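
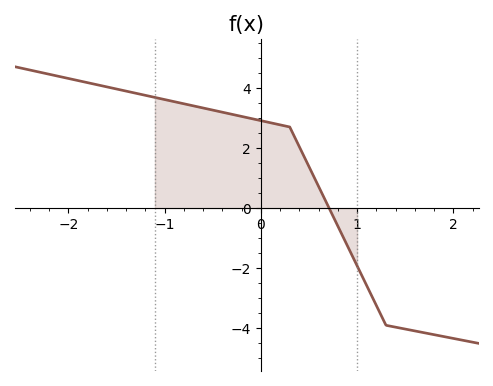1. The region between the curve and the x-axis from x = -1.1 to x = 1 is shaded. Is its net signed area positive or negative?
positive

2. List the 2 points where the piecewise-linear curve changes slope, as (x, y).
(0.3, 2.7); (1.3, -3.9)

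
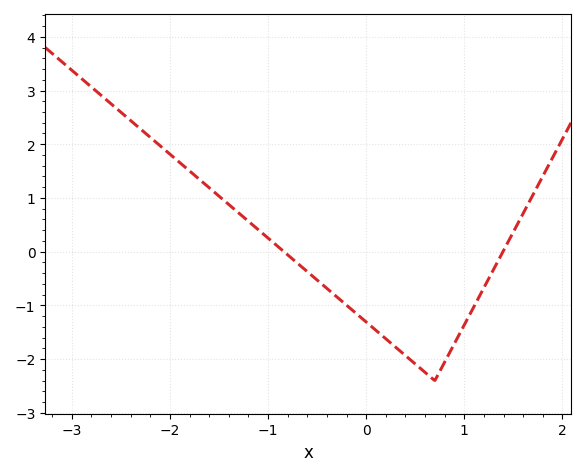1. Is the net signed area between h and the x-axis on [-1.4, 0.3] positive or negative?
negative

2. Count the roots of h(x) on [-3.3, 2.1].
2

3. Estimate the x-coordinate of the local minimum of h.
0.7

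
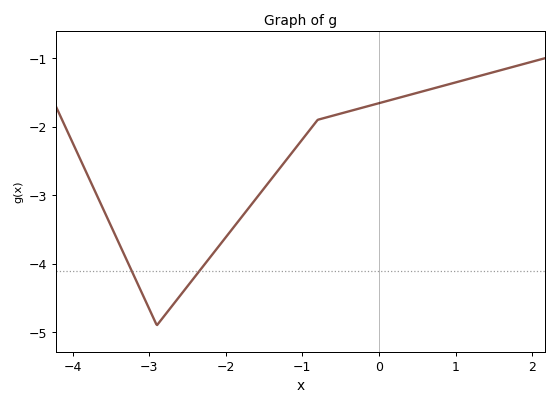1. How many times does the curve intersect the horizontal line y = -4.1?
2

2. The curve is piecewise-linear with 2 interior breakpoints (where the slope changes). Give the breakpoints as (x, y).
(-2.9, -4.9); (-0.8, -1.9)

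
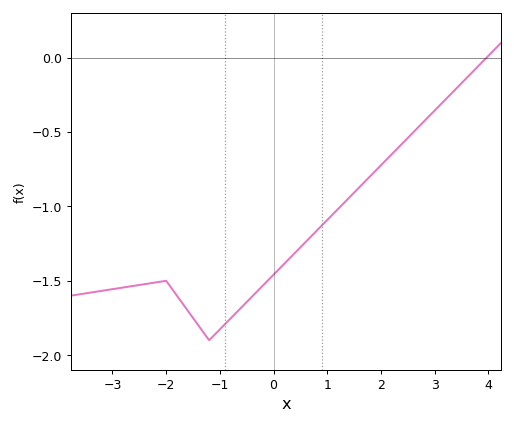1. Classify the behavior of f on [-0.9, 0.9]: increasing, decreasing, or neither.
increasing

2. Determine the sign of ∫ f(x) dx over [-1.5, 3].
negative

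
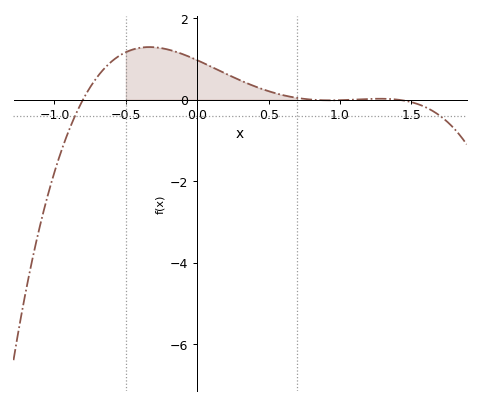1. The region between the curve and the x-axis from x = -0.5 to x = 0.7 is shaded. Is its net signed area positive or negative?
positive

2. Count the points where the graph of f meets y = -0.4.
2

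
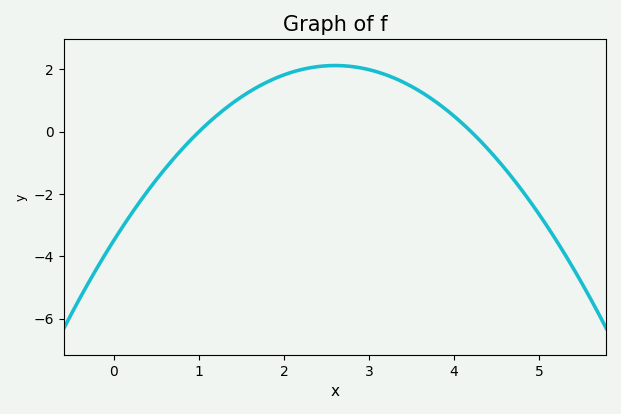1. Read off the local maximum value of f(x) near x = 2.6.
2.2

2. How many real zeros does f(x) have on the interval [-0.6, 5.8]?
2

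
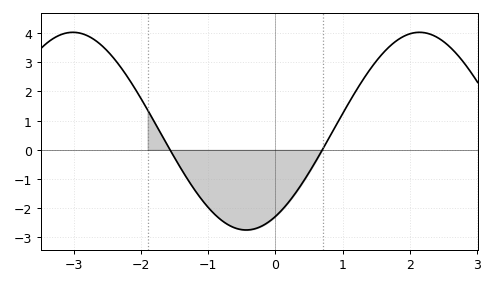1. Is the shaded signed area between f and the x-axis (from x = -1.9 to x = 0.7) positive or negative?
negative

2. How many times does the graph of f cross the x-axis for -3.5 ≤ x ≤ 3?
2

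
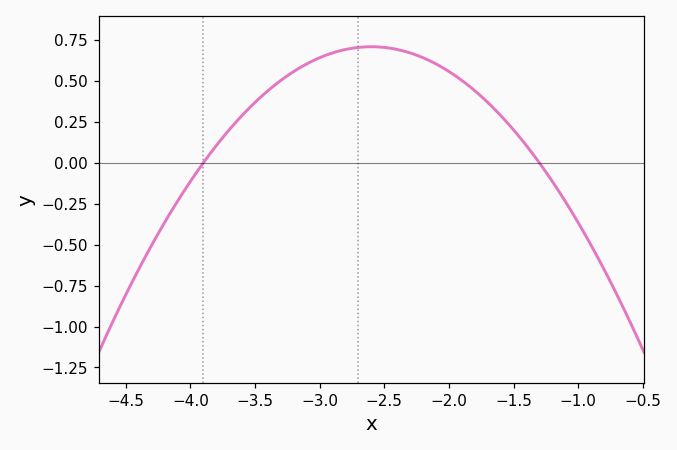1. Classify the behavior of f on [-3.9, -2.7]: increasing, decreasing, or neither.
increasing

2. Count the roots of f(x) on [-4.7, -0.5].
2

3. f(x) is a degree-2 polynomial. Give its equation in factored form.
y = -0.42(x + 3.9)(x + 1.3)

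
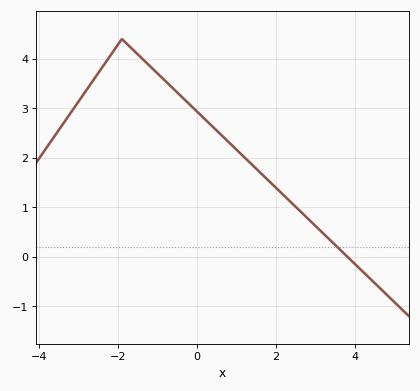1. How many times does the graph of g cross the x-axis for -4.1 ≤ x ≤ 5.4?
1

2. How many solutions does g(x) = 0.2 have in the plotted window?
1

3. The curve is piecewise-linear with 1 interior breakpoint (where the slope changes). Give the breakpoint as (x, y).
(-1.9, 4.4)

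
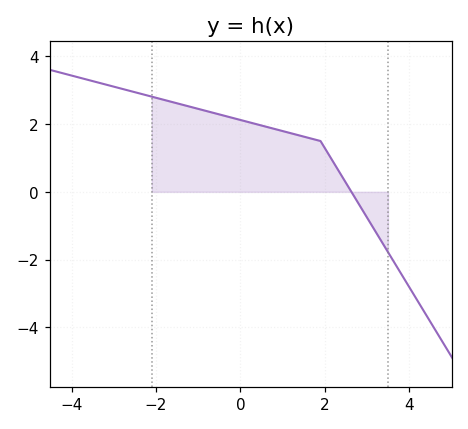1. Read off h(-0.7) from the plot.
2.4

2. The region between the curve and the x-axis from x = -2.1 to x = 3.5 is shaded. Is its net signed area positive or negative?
positive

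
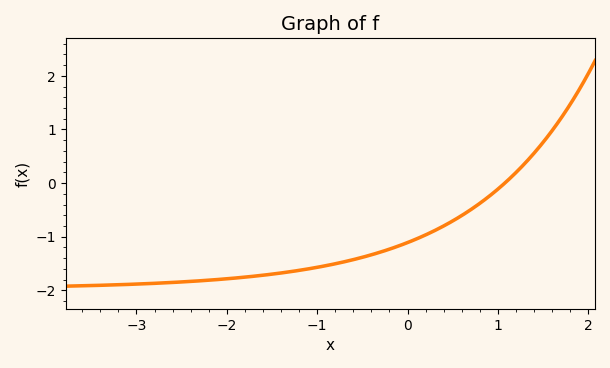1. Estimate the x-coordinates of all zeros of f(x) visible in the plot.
1.1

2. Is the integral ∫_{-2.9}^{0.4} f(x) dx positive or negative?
negative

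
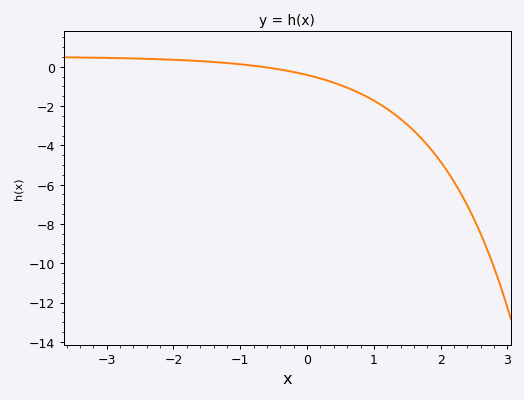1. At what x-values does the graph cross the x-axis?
-0.7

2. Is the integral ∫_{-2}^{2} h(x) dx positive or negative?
negative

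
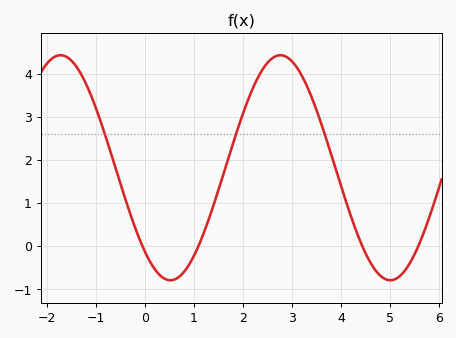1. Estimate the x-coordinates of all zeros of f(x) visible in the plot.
0, 1, 4.4, 5.6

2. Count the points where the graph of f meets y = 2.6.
3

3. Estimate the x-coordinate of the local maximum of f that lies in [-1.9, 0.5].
-1.8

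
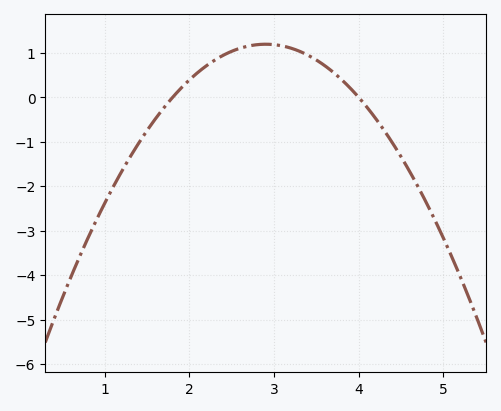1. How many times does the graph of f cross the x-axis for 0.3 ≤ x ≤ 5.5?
2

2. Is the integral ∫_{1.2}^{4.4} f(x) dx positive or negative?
positive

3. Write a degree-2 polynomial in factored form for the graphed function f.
y = -0.99(x - 1.8)(x - 4)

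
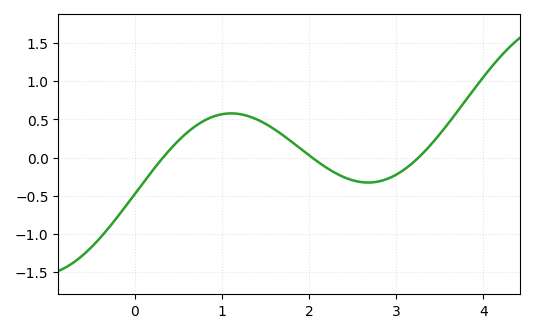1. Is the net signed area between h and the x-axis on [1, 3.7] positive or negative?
positive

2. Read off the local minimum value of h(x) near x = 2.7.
-0.35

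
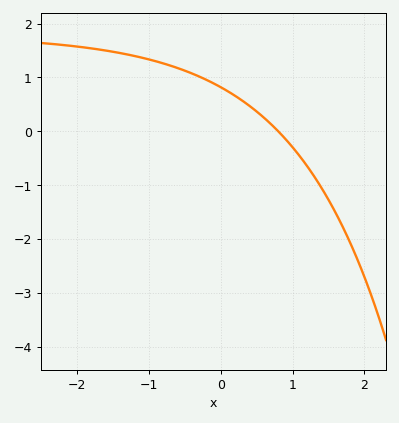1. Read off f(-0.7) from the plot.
1.22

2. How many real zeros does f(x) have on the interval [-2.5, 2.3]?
1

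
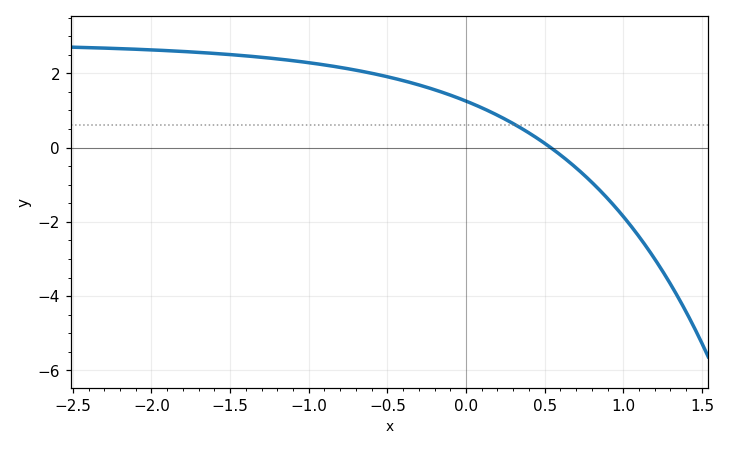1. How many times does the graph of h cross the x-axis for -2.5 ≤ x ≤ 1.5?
1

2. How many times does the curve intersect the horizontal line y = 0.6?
1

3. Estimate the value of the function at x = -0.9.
2.22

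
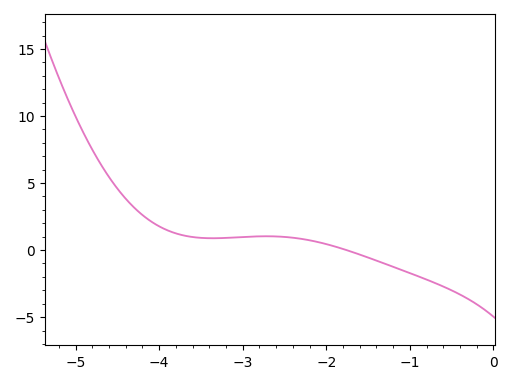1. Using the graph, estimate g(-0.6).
-2.72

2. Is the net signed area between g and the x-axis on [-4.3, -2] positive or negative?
positive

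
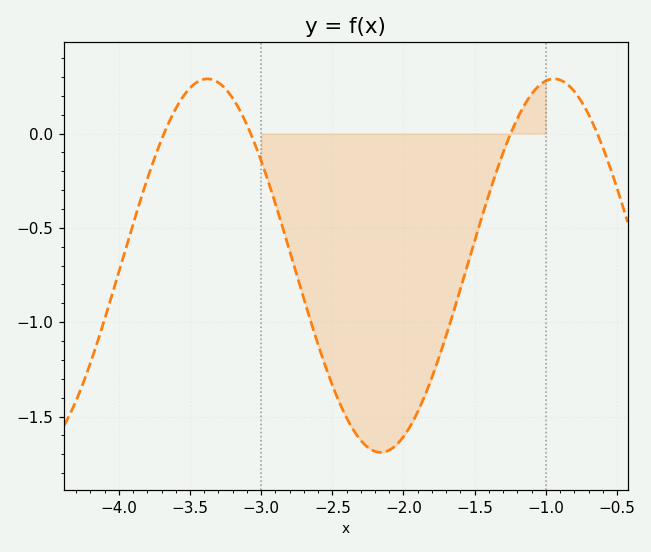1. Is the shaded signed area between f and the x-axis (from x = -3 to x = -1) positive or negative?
negative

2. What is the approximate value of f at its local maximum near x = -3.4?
0.3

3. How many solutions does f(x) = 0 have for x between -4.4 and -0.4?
4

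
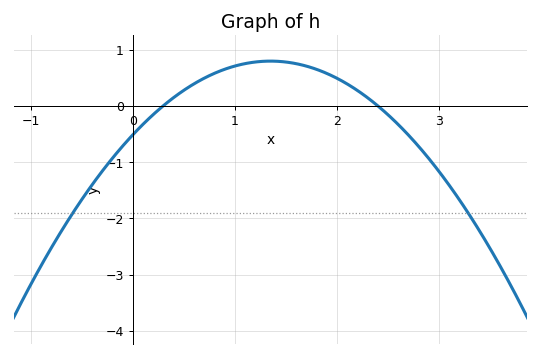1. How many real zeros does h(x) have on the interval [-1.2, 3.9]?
2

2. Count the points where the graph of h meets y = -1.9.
2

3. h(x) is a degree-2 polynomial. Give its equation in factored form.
y = -0.72(x - 0.3)(x - 2.4)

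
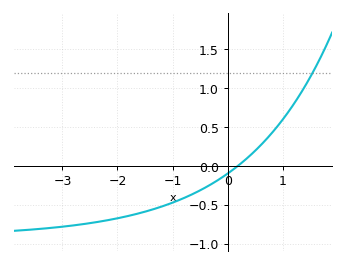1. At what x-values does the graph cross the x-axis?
0.2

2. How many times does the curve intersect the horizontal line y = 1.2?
1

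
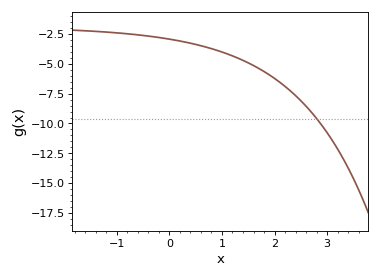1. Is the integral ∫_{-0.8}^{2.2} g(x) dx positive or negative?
negative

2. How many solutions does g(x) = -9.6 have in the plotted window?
1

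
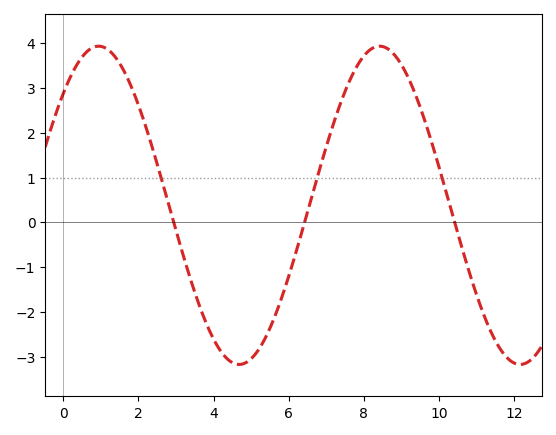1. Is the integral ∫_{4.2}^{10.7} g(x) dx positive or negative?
positive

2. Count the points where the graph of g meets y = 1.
3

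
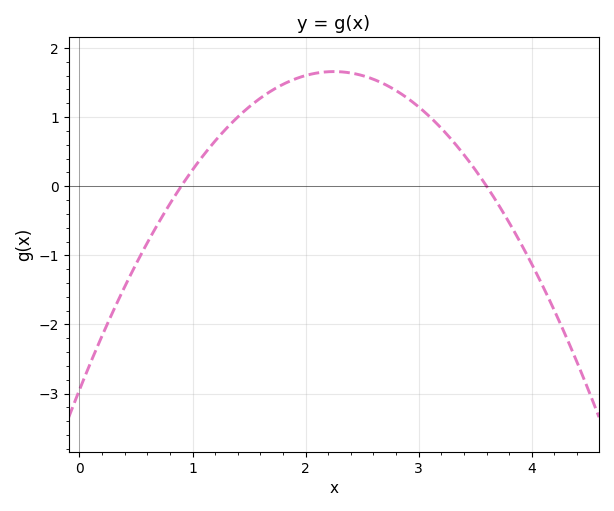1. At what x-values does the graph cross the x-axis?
0.9, 3.6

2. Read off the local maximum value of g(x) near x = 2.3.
1.7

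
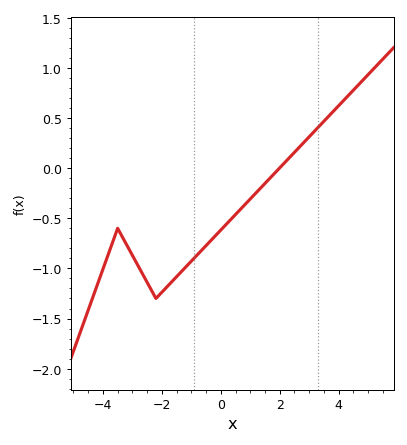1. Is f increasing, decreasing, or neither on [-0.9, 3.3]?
increasing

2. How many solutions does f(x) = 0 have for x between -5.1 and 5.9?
1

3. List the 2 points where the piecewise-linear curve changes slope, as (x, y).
(-3.5, -0.6); (-2.2, -1.3)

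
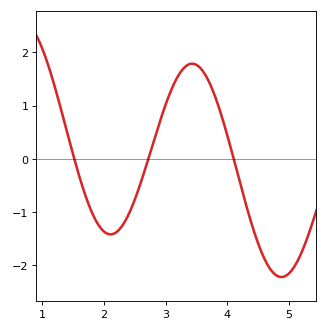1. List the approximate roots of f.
1.5, 2.7, 4.1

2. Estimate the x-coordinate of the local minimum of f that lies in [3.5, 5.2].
4.9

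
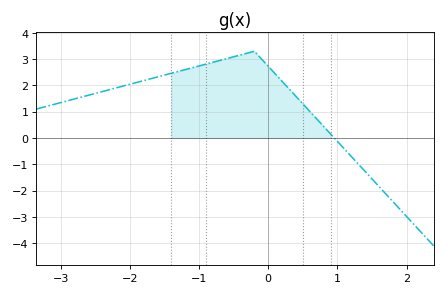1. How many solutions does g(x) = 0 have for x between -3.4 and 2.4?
1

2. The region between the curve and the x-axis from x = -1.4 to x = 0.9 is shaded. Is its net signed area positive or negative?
positive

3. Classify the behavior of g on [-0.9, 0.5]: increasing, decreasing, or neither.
neither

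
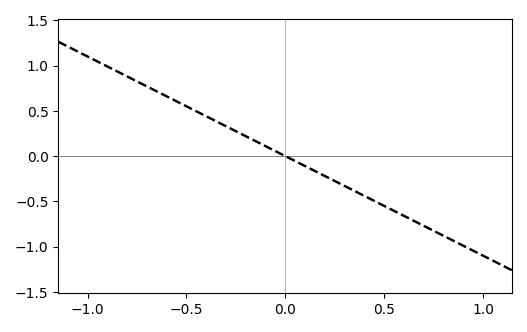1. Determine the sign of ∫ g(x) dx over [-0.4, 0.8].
negative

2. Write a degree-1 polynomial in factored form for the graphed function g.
y = -1.1(x - 0)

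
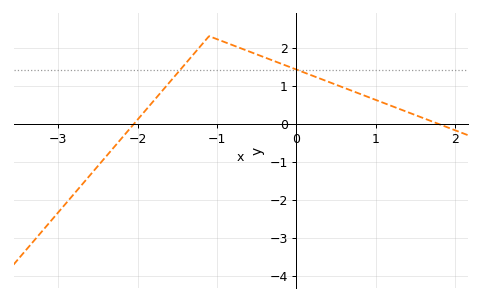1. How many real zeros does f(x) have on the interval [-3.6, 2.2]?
2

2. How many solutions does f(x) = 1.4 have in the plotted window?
2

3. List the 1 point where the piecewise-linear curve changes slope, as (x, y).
(-1.1, 2.3)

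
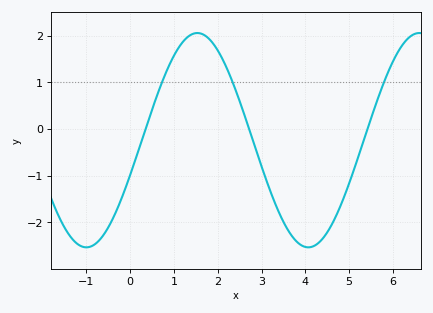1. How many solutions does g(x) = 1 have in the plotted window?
3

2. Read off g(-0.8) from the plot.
-2.47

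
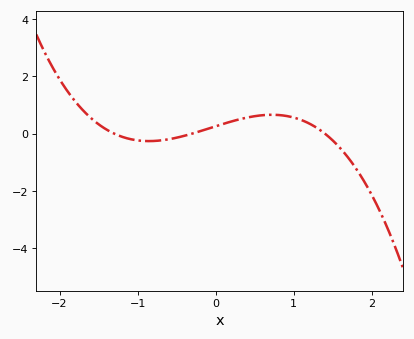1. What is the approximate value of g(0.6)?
0.6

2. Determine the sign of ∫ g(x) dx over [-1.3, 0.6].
positive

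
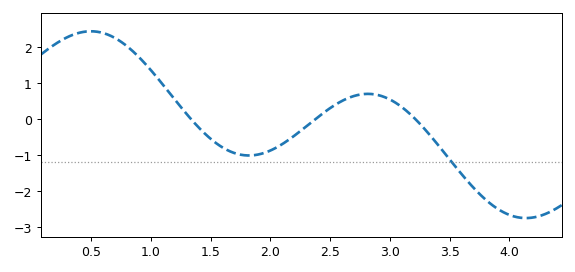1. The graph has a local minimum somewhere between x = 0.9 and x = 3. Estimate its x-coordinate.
1.82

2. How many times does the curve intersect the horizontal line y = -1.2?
1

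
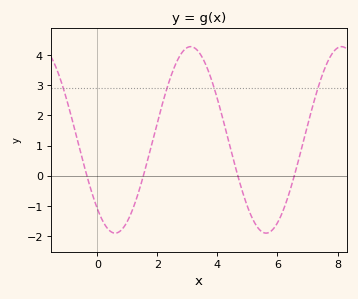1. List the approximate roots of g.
-0.4, 1.6, 4.6, 6.6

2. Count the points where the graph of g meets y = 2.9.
4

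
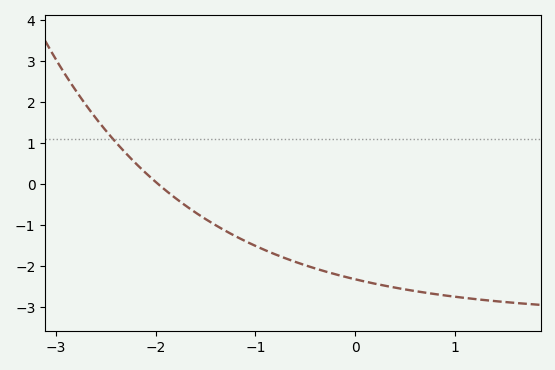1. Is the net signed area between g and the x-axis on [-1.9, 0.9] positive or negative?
negative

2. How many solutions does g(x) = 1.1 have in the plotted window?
1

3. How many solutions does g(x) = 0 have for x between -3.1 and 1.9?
1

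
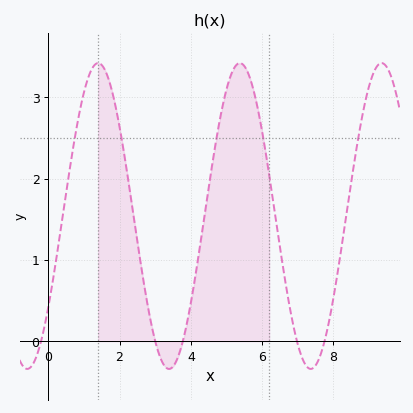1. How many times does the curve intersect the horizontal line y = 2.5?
5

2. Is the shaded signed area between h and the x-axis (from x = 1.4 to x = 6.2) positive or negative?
positive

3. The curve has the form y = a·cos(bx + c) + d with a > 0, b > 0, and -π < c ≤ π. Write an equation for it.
y = 1.88cos(1.58x - 2.21) + 1.54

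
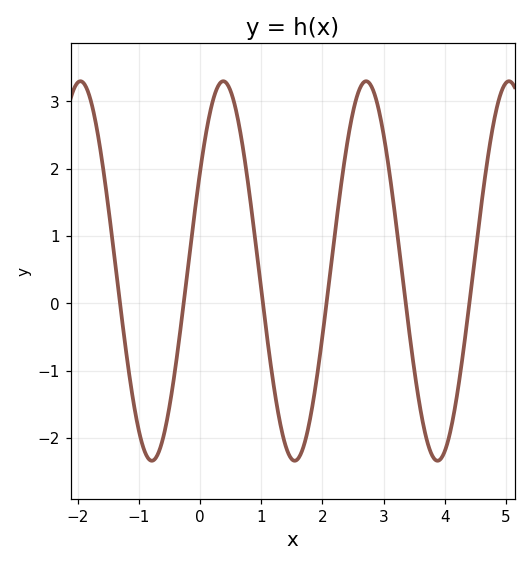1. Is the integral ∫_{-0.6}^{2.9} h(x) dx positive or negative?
positive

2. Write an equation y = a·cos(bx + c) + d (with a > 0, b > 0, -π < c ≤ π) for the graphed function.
y = 2.82cos(2.69x - 1.02) + 0.48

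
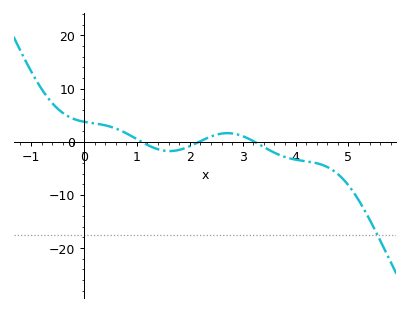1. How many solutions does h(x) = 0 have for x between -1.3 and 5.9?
3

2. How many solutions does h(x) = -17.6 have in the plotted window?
1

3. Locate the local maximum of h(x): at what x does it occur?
2.7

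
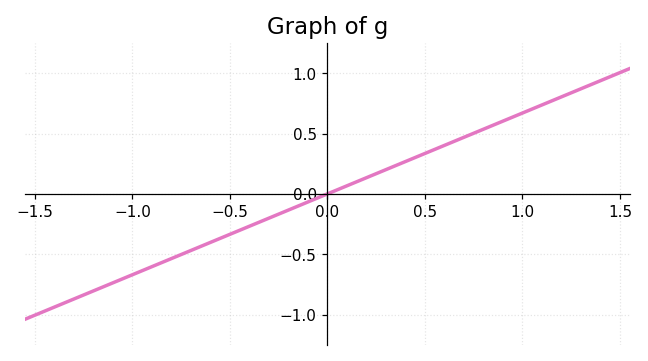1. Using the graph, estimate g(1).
0.67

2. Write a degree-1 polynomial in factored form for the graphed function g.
y = 0.67(x - 0)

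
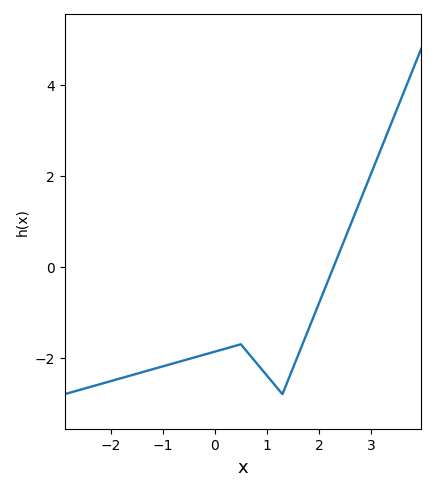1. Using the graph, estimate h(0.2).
-1.8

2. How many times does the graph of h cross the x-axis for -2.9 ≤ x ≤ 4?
1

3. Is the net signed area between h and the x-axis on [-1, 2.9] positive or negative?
negative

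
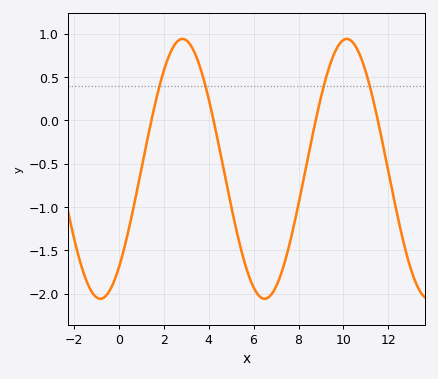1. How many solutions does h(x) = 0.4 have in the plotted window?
4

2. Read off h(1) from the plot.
-0.577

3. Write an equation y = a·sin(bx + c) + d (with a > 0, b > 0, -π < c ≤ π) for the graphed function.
y = 1.5sin(0.86x - 0.872) - 0.56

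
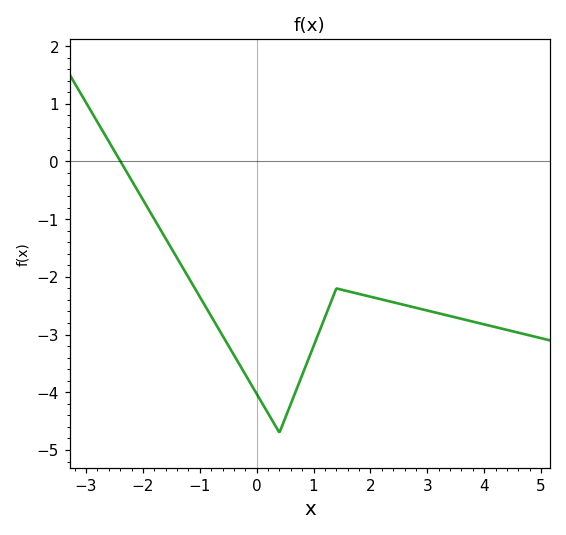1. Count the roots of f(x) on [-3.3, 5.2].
1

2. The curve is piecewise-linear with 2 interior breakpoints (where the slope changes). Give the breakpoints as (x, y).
(0.4, -4.7); (1.4, -2.2)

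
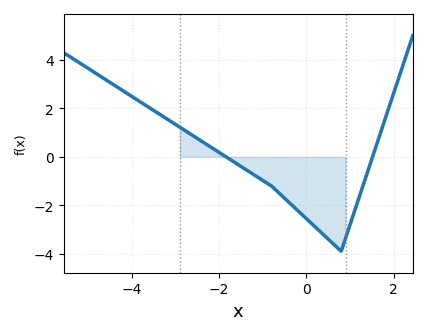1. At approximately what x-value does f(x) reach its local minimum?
0.799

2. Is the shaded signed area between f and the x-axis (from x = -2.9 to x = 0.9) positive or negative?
negative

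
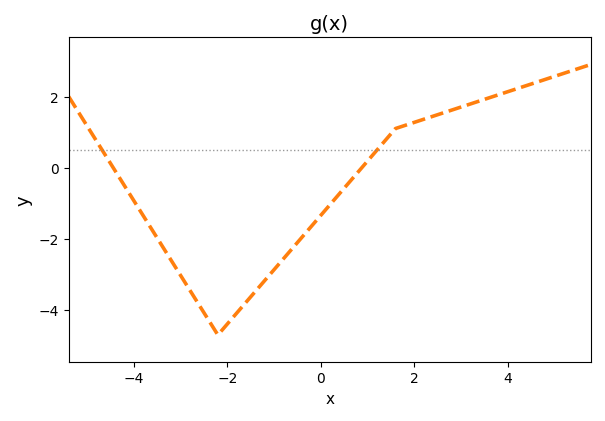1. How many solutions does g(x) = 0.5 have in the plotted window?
2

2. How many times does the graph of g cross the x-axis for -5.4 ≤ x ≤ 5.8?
2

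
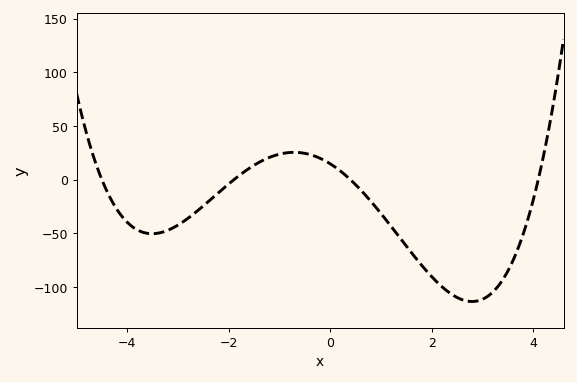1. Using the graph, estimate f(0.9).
-25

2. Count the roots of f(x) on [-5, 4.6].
4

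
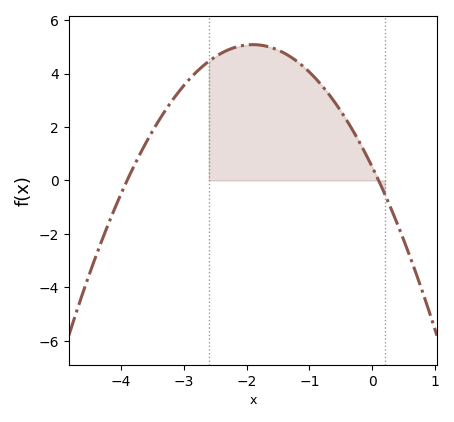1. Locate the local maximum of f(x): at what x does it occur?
-1.9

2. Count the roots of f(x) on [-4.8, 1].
2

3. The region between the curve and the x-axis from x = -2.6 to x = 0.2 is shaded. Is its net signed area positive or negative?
positive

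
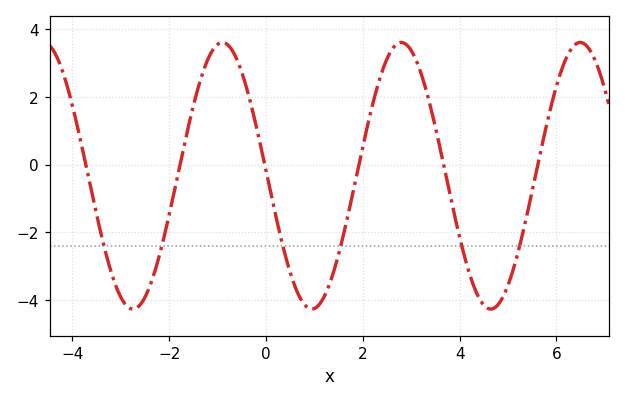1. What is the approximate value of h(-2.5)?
-4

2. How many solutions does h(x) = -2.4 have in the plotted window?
6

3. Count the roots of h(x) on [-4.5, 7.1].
6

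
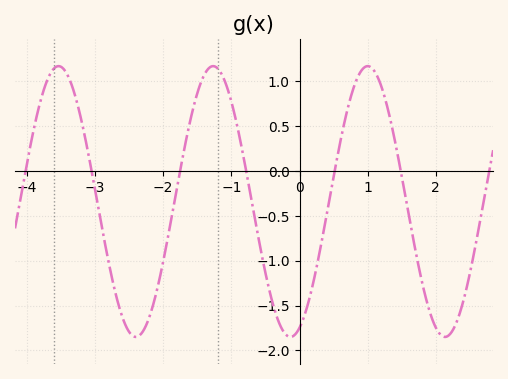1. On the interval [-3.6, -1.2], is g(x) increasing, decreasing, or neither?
neither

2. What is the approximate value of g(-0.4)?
-1.46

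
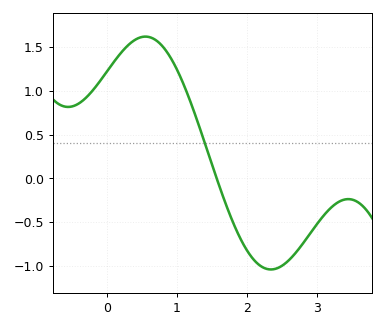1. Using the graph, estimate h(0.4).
1.58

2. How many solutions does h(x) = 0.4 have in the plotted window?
1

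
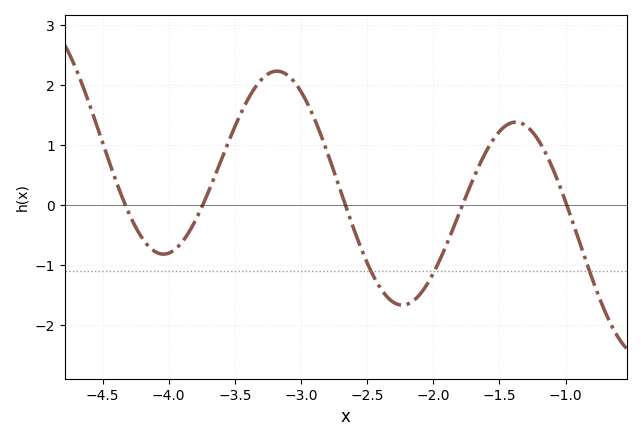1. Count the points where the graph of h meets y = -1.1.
3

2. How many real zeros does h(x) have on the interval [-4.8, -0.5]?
5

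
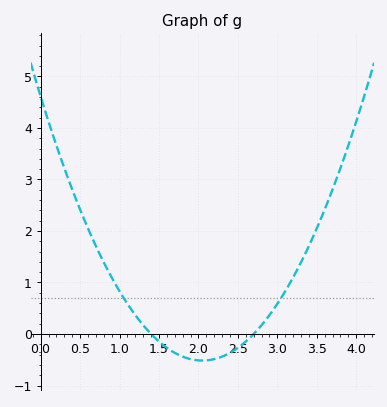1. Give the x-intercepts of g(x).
1.4, 2.7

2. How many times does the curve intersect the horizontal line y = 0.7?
2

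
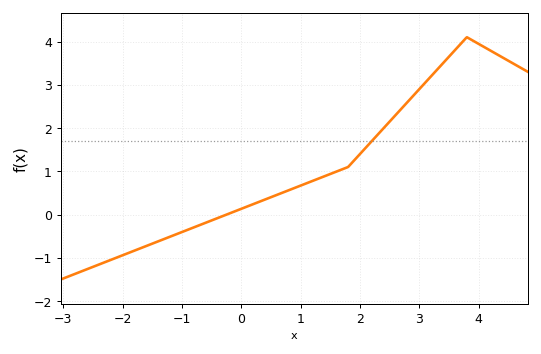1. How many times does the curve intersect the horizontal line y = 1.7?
1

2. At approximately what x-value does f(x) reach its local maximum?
3.8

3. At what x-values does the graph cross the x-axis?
-0.2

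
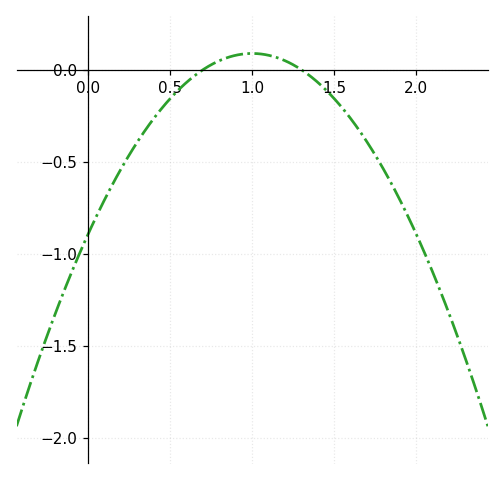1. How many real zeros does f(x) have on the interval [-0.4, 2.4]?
2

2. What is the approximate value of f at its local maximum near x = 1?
0.1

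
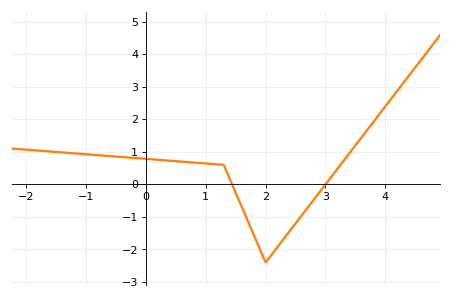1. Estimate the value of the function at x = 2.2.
-1.9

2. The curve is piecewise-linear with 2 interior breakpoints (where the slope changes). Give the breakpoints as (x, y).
(1.3, 0.6); (2, -2.4)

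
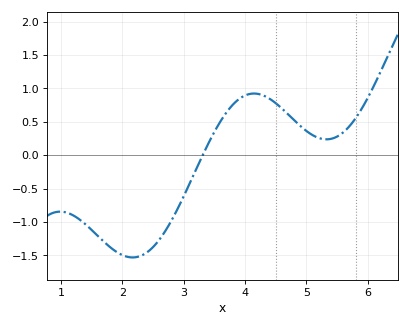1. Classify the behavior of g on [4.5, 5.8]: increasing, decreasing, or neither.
neither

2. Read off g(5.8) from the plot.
0.552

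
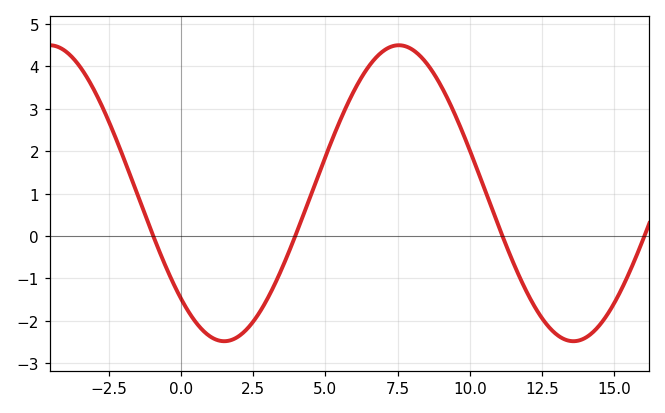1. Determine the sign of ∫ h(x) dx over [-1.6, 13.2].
positive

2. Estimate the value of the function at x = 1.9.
-2.4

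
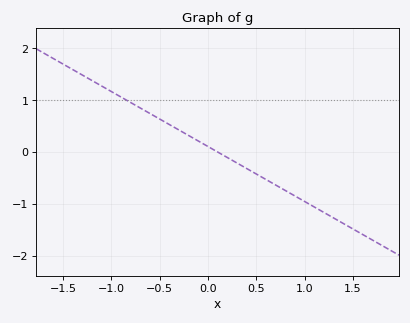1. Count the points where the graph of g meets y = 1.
1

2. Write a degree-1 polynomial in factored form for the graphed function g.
y = -1.06(x - 0.1)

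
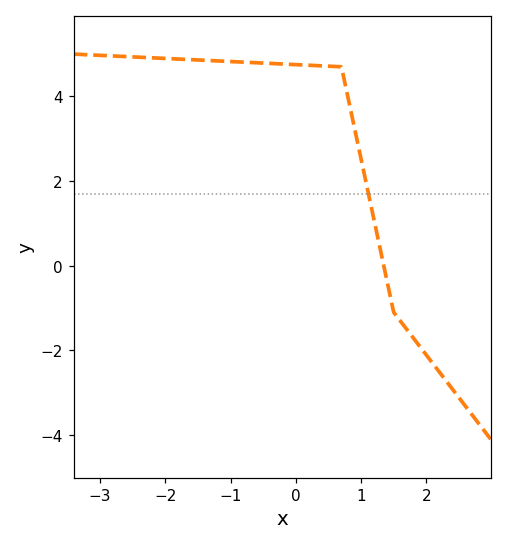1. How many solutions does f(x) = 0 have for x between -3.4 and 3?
1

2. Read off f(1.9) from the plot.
-2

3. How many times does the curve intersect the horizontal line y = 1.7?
1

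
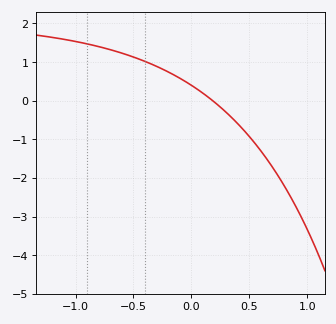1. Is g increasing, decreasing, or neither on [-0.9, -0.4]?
decreasing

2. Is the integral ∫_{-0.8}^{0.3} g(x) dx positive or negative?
positive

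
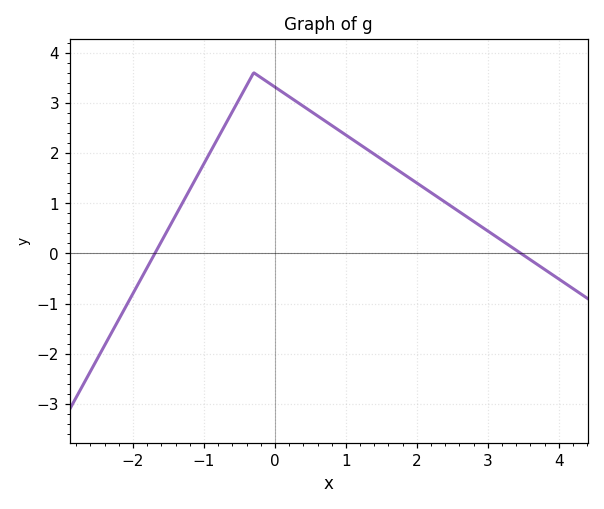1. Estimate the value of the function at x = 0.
3.31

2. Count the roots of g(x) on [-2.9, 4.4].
2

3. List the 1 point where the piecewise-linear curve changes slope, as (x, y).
(-0.3, 3.6)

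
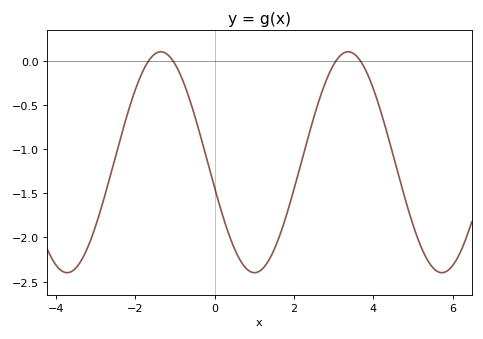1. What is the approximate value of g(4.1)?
-0.446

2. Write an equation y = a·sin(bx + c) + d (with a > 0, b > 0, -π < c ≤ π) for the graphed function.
y = 1.25sin(1.33x - 2.91) - 1.15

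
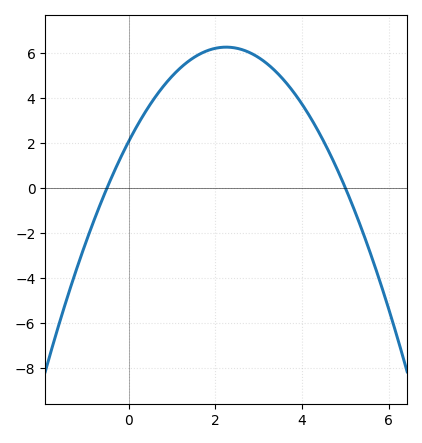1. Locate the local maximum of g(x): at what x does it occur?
2.25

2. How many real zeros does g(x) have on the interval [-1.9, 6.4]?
2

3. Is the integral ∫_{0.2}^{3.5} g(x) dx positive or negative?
positive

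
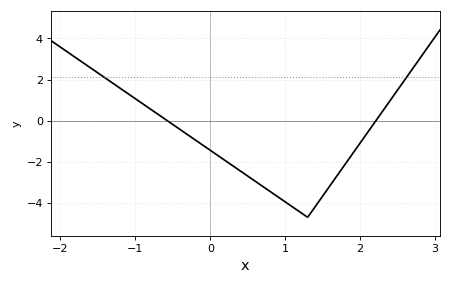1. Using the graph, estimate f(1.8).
-2.2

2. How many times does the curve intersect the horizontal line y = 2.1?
2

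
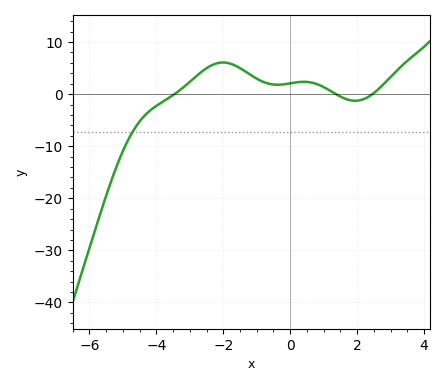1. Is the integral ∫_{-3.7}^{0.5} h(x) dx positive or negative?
positive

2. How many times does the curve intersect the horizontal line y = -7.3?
1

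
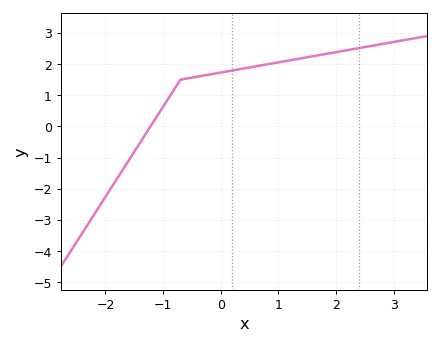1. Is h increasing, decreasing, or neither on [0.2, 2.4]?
increasing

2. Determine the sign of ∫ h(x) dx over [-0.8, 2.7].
positive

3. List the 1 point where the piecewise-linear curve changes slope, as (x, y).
(-0.7, 1.5)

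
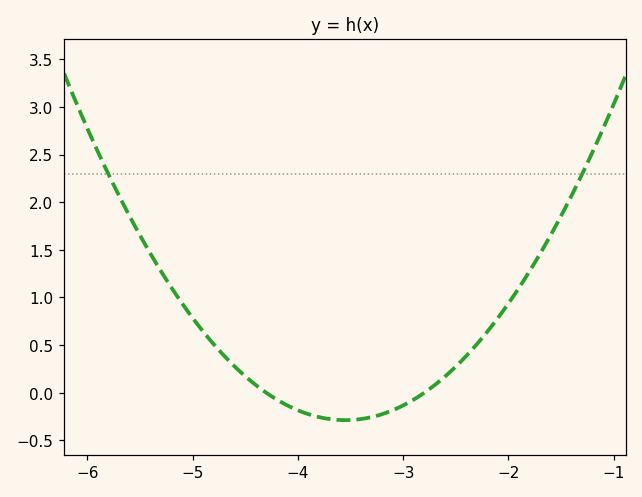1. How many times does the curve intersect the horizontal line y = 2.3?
2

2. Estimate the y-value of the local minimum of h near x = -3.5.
-0.3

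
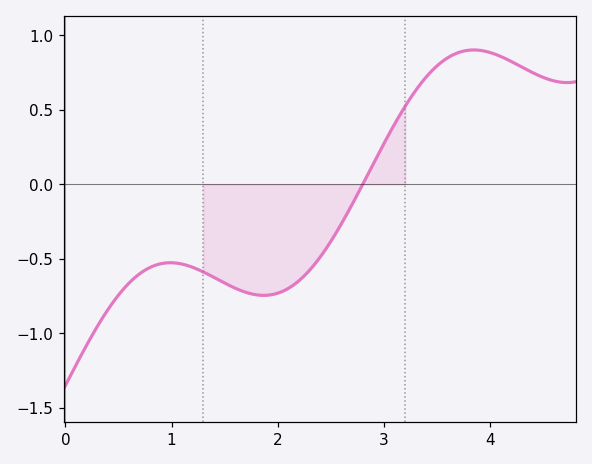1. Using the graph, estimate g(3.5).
0.795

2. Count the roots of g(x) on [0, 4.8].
1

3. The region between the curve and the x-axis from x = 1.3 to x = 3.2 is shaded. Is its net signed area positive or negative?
negative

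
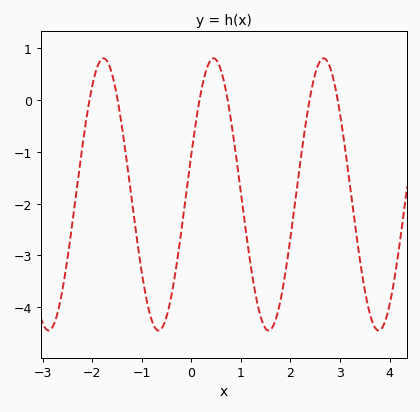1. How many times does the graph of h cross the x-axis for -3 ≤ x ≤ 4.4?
6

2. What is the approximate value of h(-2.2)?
-0.9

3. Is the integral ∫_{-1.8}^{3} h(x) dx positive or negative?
negative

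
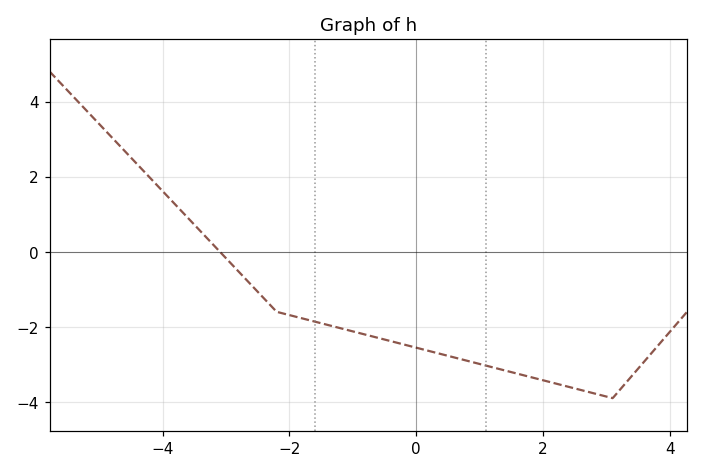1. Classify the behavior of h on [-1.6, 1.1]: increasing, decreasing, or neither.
decreasing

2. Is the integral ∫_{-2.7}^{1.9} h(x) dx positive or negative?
negative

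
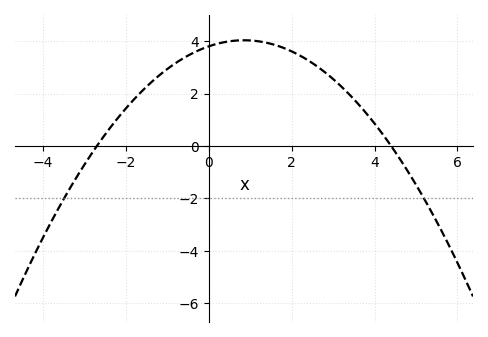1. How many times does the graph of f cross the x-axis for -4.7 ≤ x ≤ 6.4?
2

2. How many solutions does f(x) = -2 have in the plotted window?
2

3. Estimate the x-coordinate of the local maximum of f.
0.85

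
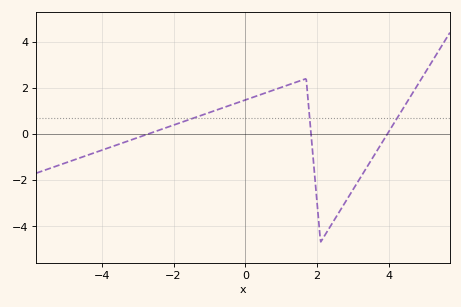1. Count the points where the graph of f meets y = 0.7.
3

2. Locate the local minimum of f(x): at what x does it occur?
2.2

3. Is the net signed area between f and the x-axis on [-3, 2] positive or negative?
positive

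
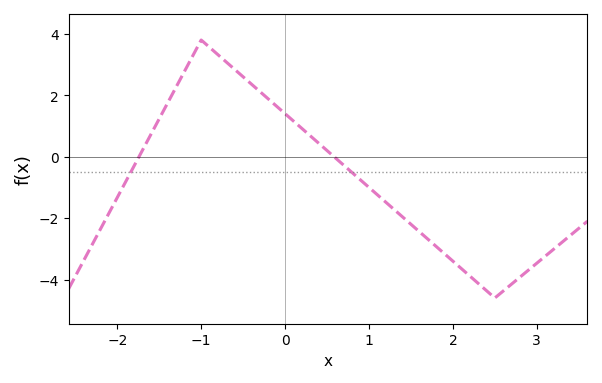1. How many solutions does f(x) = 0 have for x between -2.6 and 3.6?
2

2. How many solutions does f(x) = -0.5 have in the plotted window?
2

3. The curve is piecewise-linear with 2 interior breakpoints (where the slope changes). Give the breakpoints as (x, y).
(-1, 3.8); (2.5, -4.6)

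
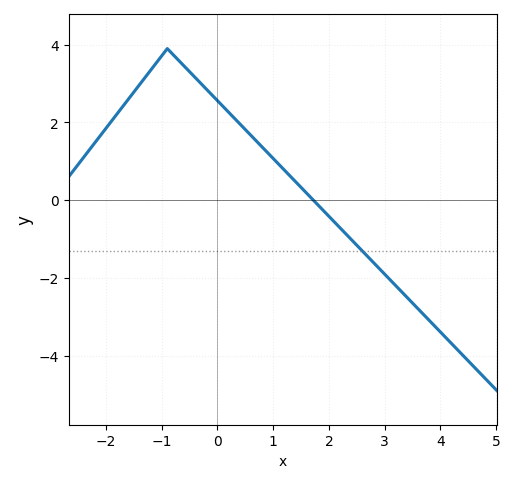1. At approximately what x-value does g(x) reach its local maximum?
-0.8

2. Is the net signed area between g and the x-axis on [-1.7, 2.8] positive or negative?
positive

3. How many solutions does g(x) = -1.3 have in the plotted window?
1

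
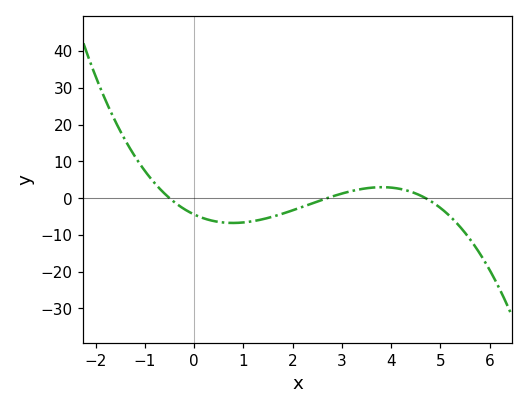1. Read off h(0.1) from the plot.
-5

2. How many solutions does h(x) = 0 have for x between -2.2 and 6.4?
3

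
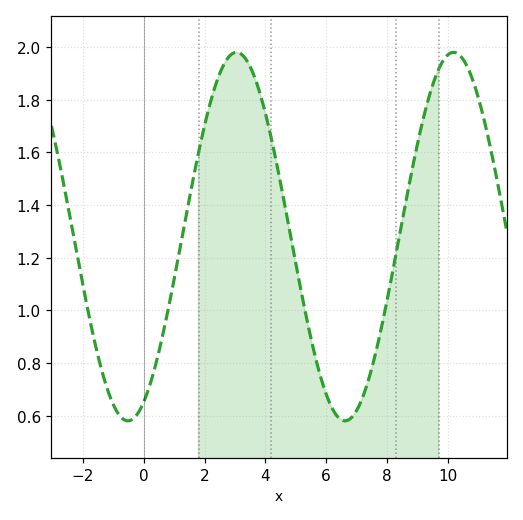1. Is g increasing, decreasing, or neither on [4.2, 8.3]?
neither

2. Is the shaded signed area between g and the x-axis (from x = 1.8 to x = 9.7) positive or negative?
positive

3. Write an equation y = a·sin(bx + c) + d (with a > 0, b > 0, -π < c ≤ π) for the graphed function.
y = 0.7sin(0.88x - 1.1) + 1.28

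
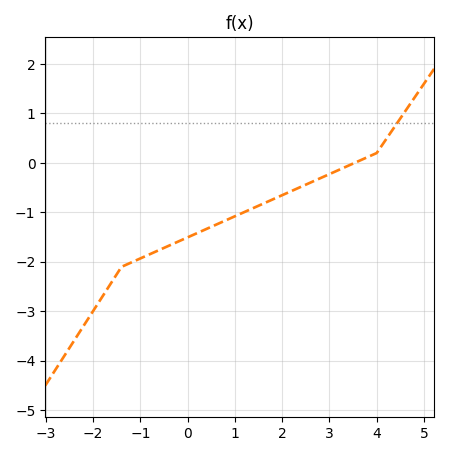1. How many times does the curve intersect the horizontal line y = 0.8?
1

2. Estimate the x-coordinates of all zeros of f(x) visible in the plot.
3.53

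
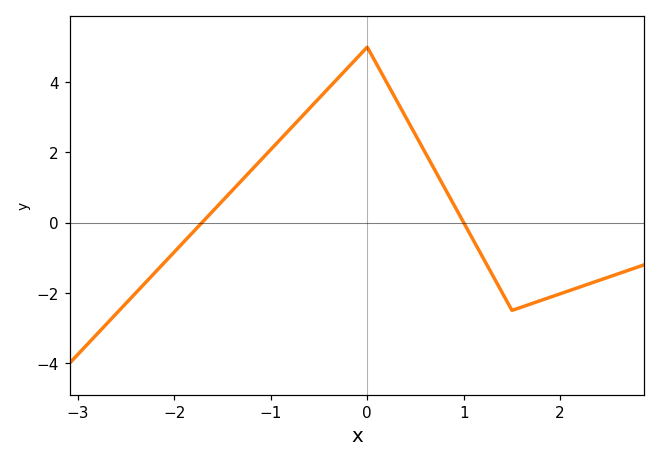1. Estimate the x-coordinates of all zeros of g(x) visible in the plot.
-1.7, 1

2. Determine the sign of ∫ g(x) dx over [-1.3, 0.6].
positive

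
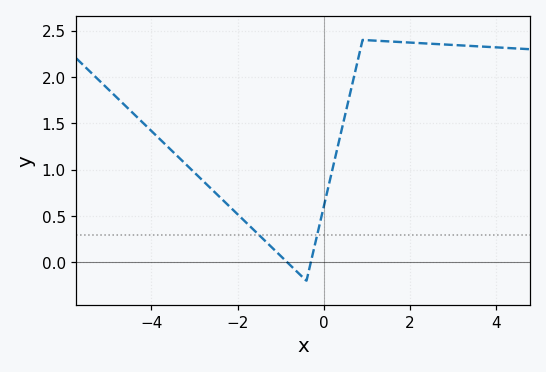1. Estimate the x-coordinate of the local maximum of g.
1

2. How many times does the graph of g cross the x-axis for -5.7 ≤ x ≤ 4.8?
2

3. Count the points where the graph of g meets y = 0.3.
2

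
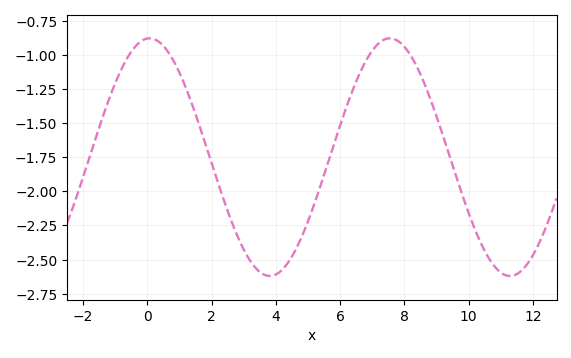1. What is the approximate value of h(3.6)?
-2.61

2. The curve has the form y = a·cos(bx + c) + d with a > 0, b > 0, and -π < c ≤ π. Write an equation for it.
y = 0.87cos(0.84x - 0.06) - 1.75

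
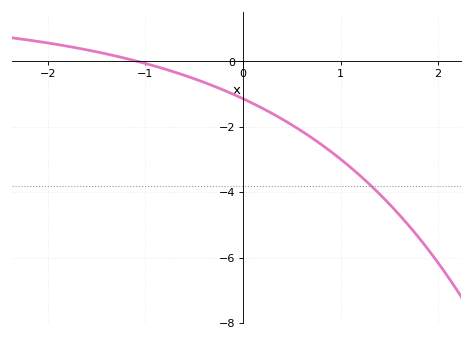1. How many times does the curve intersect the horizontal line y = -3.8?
1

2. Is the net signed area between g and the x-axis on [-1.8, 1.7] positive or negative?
negative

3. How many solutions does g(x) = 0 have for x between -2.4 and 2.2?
1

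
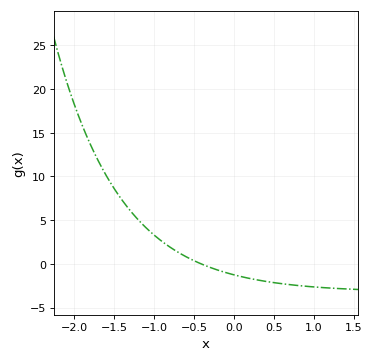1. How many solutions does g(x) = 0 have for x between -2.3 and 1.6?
1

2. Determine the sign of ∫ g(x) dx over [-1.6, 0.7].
positive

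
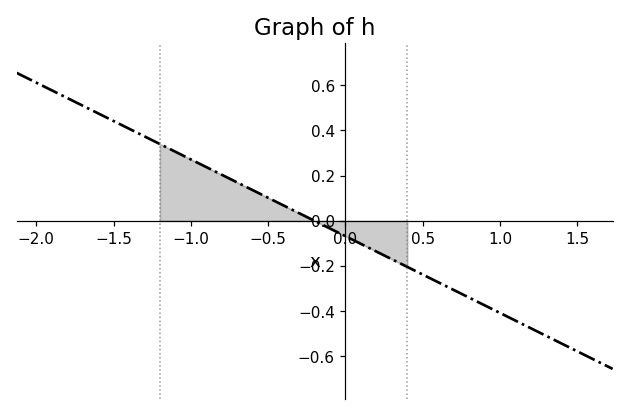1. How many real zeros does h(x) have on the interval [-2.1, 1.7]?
1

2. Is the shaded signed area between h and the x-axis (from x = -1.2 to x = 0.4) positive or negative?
positive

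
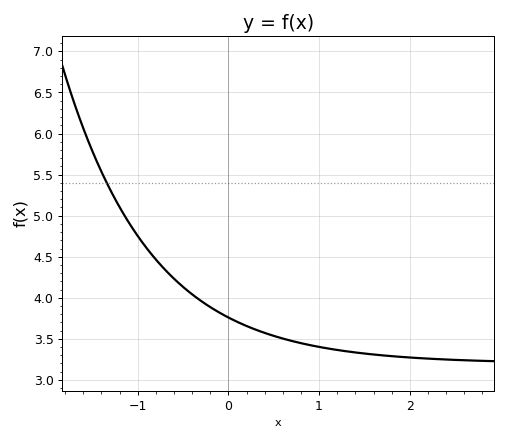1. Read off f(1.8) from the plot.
3.29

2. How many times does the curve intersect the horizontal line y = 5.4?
1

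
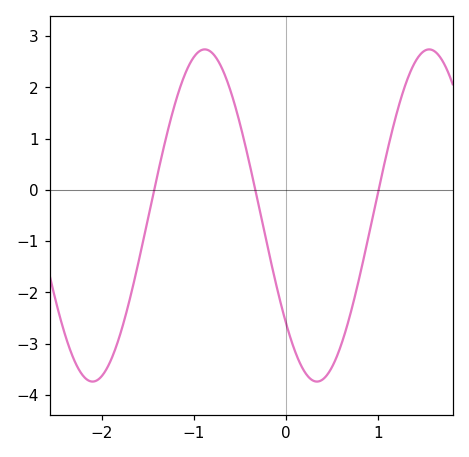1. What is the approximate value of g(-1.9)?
-3.31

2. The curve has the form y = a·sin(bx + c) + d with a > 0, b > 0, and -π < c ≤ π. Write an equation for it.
y = 3.24sin(2.58x - 2.43) - 0.5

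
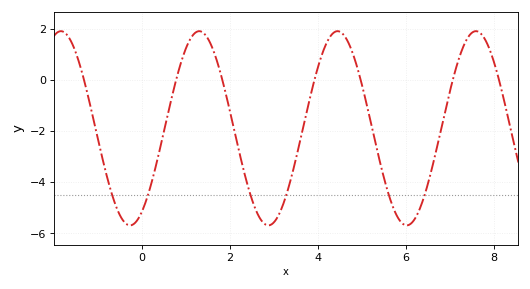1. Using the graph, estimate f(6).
-5.69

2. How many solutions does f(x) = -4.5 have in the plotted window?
6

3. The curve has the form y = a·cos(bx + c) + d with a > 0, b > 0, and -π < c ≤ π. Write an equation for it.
y = 3.8cos(2x - 2.62) - 1.89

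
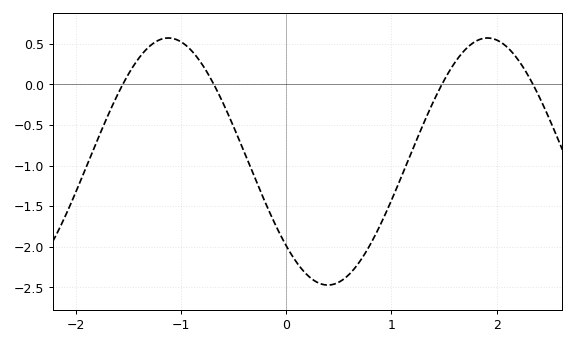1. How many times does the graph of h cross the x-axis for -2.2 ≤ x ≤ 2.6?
4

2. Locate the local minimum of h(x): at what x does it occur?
0.4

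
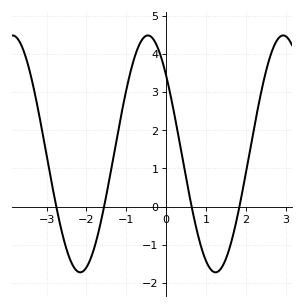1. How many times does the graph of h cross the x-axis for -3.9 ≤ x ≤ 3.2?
4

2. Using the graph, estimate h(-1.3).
1.4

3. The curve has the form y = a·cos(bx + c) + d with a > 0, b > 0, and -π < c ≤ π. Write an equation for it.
y = 3.1cos(1.9x + 0.85) + 1.38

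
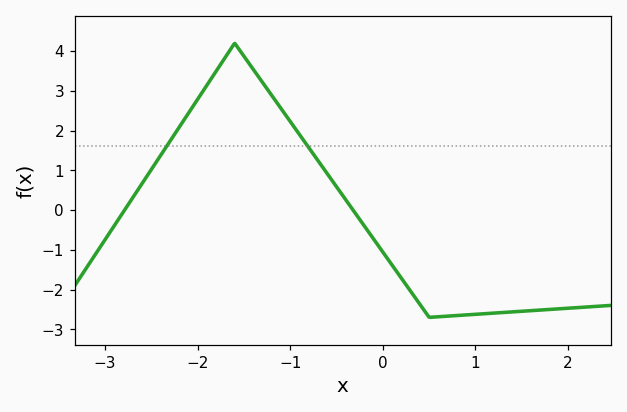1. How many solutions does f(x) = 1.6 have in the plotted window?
2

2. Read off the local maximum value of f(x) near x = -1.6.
4.2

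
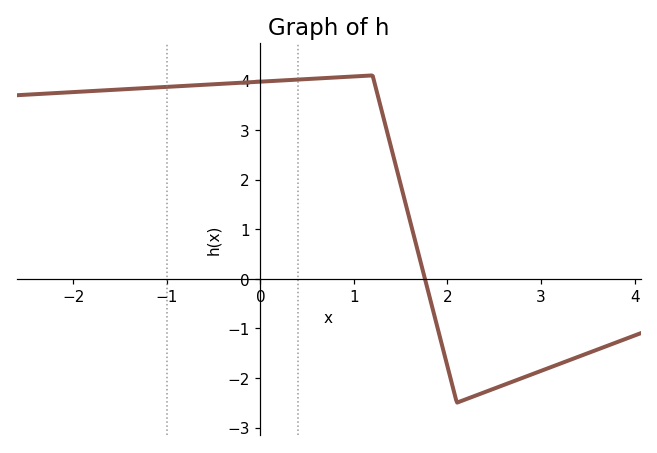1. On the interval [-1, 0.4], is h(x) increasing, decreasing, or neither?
increasing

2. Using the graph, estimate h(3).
-1.9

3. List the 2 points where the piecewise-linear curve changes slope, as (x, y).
(1.2, 4.1); (2.1, -2.5)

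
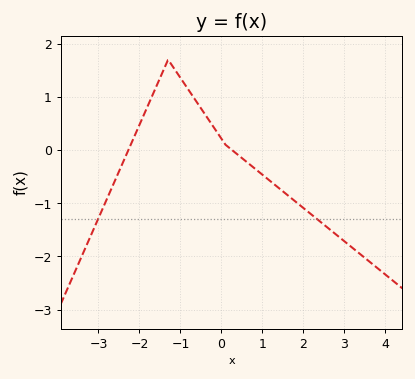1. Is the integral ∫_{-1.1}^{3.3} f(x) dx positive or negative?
negative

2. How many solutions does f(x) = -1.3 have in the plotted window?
2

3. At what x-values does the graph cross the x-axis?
-2.27, 0.26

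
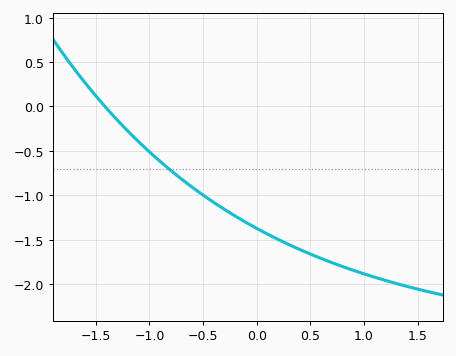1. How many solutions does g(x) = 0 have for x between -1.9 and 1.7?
1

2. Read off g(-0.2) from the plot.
-1.23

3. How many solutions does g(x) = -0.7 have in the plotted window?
1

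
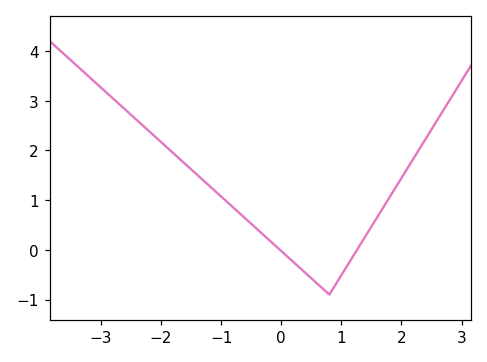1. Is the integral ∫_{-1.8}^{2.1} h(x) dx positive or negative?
positive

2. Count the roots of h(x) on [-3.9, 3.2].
2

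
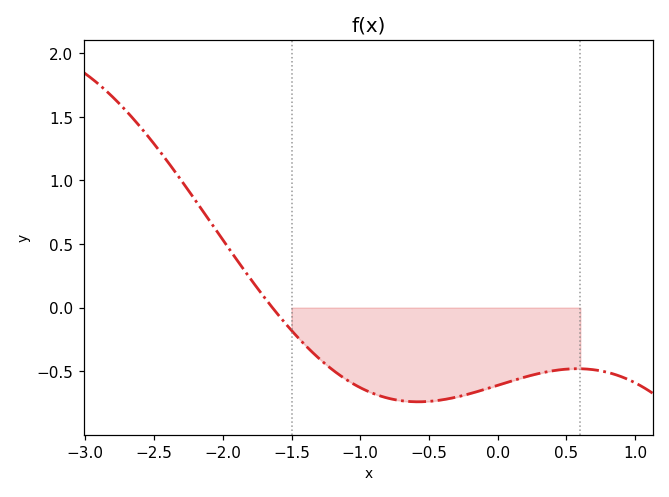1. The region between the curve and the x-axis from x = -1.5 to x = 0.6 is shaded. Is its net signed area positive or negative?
negative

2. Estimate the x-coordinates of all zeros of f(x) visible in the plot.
-1.64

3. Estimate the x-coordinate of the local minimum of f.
-0.579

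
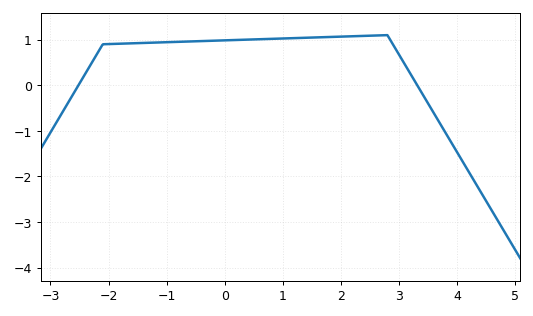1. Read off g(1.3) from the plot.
1.04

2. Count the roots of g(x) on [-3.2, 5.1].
2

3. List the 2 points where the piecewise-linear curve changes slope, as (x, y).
(-2.1, 0.9); (2.8, 1.1)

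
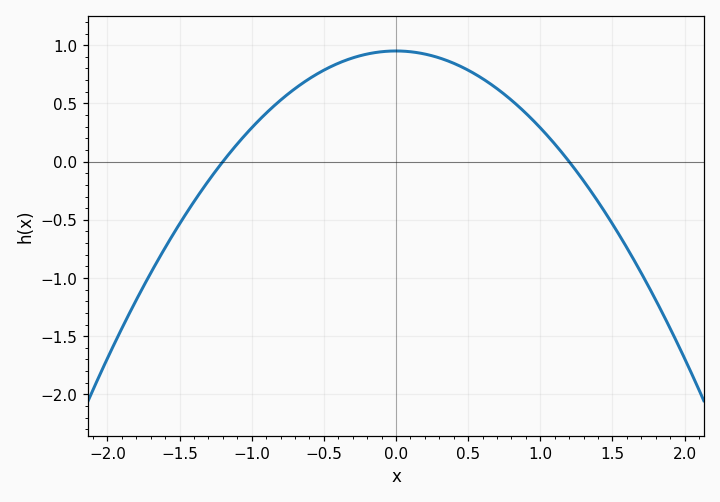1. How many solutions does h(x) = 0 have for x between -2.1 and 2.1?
2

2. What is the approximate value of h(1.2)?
0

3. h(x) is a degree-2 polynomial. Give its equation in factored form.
y = -0.66(x + 1.2)(x - 1.2)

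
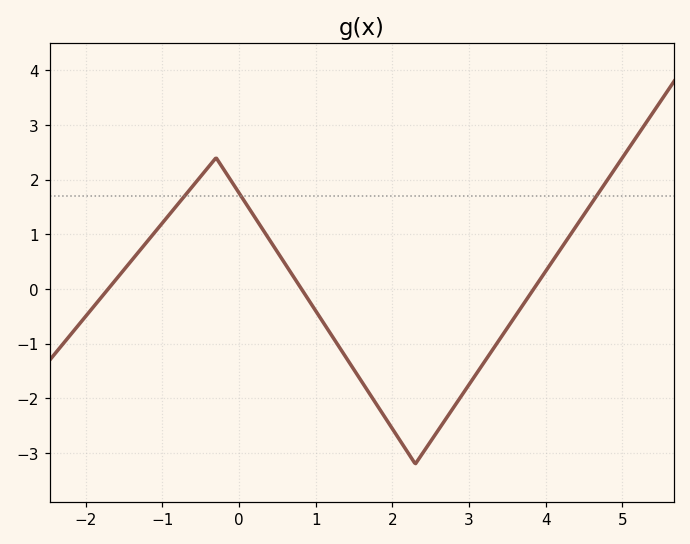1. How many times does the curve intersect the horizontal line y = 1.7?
3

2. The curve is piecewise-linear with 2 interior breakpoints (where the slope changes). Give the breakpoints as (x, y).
(-0.3, 2.4); (2.3, -3.2)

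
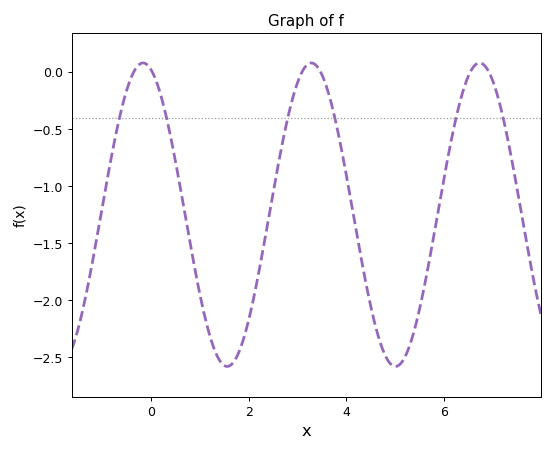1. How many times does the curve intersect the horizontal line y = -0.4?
6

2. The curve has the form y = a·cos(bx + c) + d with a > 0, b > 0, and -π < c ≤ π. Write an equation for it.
y = 1.33cos(1.8x + 0.31) - 1.25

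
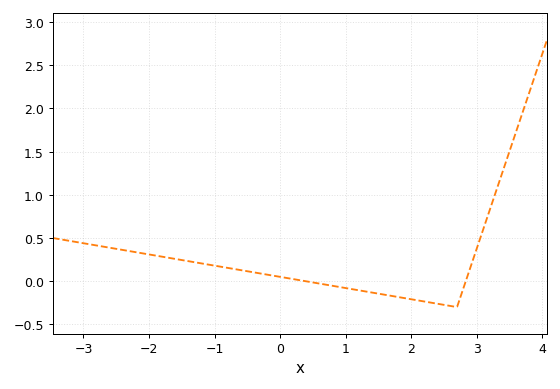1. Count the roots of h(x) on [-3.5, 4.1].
2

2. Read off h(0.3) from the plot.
0.011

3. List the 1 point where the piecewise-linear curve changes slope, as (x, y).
(2.7, -0.3)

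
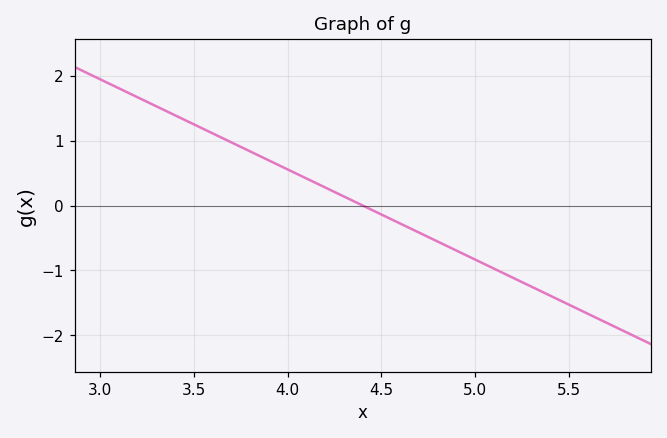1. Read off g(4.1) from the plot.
0.417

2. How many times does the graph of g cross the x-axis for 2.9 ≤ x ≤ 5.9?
1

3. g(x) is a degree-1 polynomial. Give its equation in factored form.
y = -1.39(x - 4.4)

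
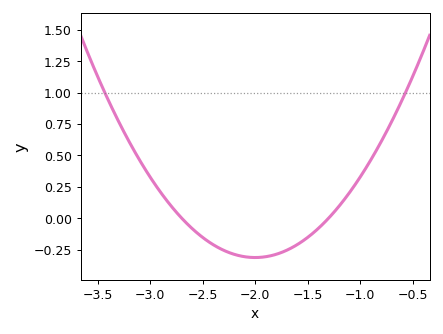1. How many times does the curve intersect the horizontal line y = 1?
2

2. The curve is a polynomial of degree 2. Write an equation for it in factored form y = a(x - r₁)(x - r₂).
y = 0.64(x + 2.7)(x + 1.3)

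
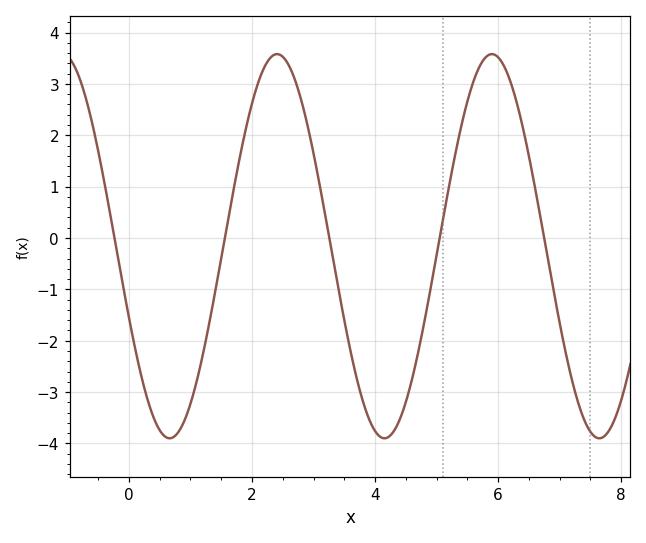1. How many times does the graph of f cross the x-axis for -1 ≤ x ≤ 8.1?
5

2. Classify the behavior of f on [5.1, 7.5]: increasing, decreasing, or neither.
neither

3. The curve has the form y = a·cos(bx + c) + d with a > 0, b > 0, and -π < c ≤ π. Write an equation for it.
y = 3.74cos(1.8x + 2) - 0.16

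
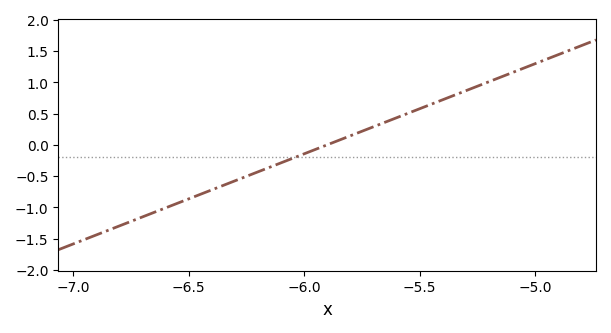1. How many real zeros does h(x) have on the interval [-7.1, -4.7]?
1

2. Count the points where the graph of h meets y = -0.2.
1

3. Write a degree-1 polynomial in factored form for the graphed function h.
y = 1.44(x + 5.9)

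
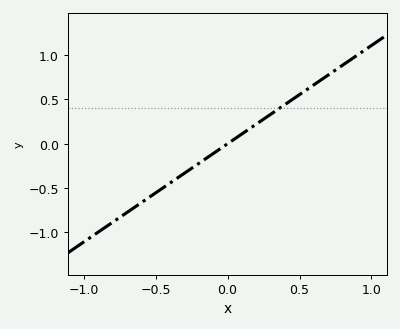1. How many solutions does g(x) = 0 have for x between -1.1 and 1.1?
1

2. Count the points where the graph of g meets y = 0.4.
1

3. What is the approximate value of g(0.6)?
0.666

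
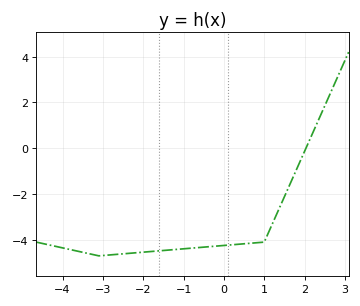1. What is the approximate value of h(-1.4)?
-4.4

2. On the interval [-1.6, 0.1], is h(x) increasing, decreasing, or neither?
increasing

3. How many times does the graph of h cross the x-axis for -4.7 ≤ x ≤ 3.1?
1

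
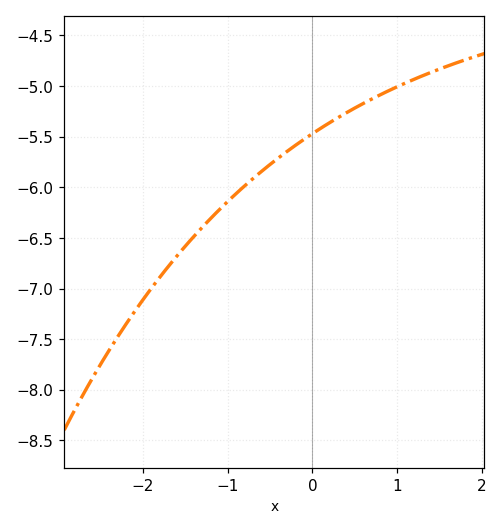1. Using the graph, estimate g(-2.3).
-7.5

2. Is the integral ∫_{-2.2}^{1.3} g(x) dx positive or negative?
negative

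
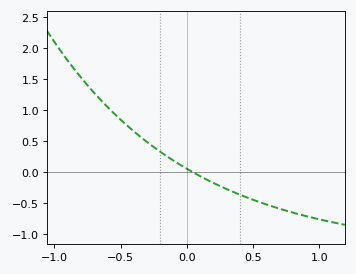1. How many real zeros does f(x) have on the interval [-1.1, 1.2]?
1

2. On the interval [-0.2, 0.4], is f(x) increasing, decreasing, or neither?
decreasing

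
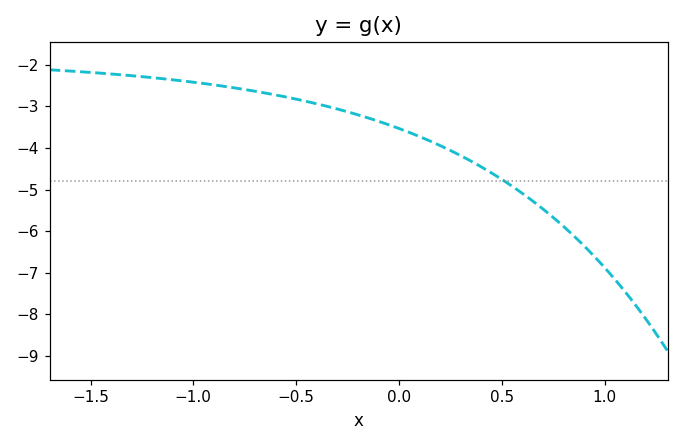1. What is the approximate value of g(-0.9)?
-2.5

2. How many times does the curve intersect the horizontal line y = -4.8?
1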